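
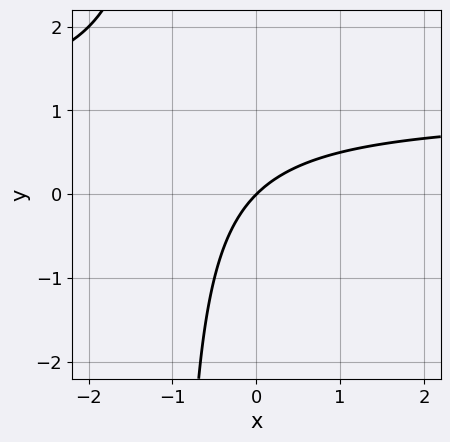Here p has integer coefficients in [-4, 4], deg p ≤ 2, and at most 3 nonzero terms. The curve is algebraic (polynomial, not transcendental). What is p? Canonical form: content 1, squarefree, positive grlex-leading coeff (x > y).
1. Degree: no degree-1 curve has this shape, so deg p = 2.
2. From the axis intercepts and sections: it meets the y-axis at y = 0 (among the integer gridlines); it crosses the x-axis at the gridline x = 0.
3. Solving for integer coefficients yields p as stated.

x*y - x + y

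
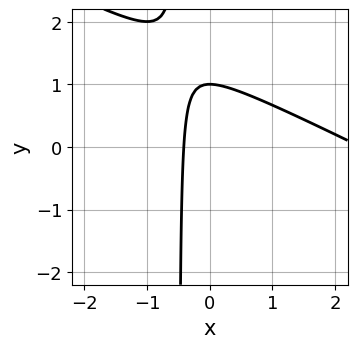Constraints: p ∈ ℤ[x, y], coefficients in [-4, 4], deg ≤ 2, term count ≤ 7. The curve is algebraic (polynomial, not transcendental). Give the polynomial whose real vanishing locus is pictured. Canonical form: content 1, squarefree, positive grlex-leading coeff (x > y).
deg p = 2.
Checking where it meets the axes: one y-axis crossing is at y = 1.
Assembling these constraints gives the stated polynomial.

x^2 + 2*x*y - 2*x + y - 1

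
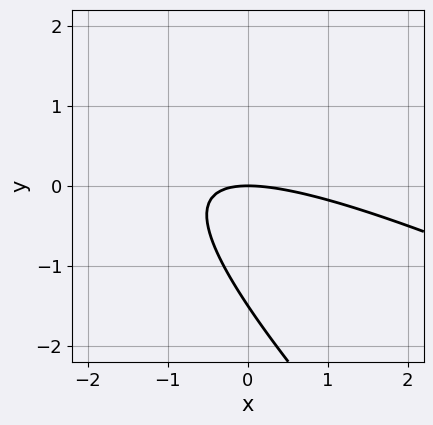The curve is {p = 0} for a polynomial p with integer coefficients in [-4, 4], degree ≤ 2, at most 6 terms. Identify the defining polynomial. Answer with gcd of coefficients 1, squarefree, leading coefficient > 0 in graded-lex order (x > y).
Degree: no degree-1 curve has this shape, so deg p = 2.
From the visible intercepts: one y-axis crossing is at y = 0; one x-axis crossing is at x = 0.
These observations pin down the coefficients.

x^2 + 3*x*y + 2*y^2 + 3*y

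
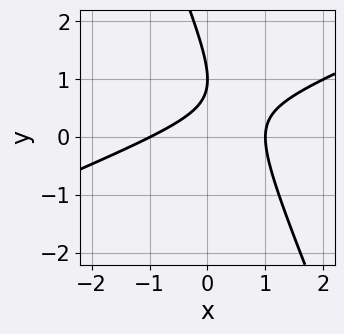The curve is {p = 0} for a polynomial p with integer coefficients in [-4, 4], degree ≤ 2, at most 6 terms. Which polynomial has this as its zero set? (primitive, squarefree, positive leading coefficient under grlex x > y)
First, the degree is 2 — no degree-1 curve has this shape.
Next, against the integer gridlines: it meets the y-axis at y = 1 (among the integer gridlines); the x-axis gridline crossings are at x ∈ {-1, 1}.
Finally, these observations pin down the coefficients.

x^2 - 2*x*y - y^2 + 2*y - 1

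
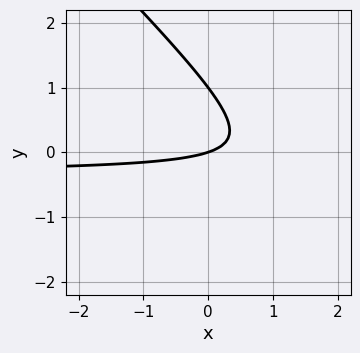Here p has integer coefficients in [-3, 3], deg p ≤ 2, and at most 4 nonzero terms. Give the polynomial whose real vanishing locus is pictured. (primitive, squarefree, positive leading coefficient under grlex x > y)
3*x*y + 3*y^2 + x - 3*y

Degree: the shape is more complex than any degree-1 curve, so deg p = 2.
Reading off the gridlines: among the integer gridlines, it crosses the y-axis at y ∈ {0, 1}; one x-axis crossing is at x = 0.
Matching integer coefficients to the picture gives p.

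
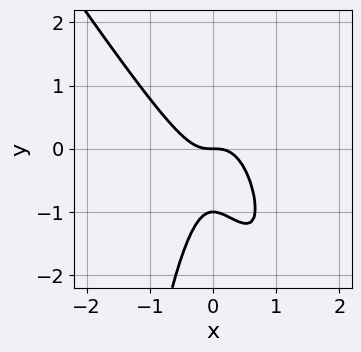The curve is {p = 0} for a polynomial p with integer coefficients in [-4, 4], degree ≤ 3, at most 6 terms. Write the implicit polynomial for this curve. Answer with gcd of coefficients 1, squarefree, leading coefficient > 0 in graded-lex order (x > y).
First, degree: the shape is more complex than any degree-2 curve, so deg p = 3.
Then, against the integer gridlines: it crosses the x-axis at the gridline x = 0; among the integer gridlines, it crosses the y-axis at y ∈ {-1, 0}.
Finally, solving for integer coefficients yields p as stated.

3*x^3 + 2*x^2*y + y^2 + y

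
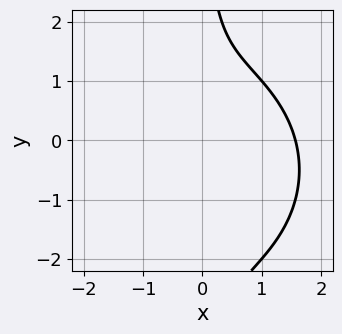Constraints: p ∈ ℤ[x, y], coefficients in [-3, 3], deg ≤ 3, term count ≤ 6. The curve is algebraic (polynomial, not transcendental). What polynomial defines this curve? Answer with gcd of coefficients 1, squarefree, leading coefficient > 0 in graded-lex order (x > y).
1. Degree: a generic line meets the curve in up to 3 points, so deg p = 3.
2. Against the integer gridlines: it misses every integer gridline on the y-axis.
3. The integer polynomial consistent with all of this is the stated p.

2*x^3 + 2*x*y^2 + 2*x*y - 3*x - 3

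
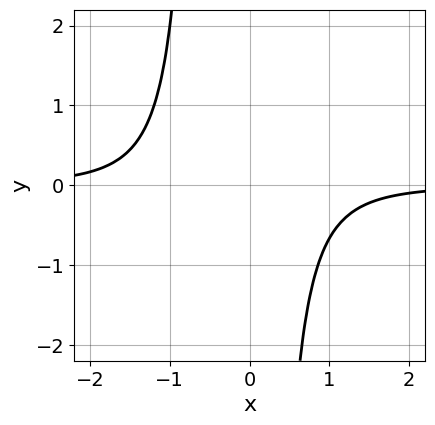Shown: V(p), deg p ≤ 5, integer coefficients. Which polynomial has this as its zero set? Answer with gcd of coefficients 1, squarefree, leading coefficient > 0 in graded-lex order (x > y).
2*x^3*y + x^2*y + 2

1. The degree is 4 — no degree-3 curve has this shape.
2. Observable constraints: no x-intercept at any integer in the box; no y-intercept at any integer in the box.
3. These observations pin down the coefficients.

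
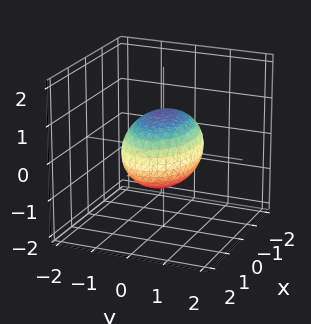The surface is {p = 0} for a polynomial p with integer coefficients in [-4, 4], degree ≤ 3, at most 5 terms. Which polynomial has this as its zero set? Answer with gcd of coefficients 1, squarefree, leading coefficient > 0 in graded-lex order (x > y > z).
(a) Degree: a closed, bounded, convex surface; a quadric, so deg p = 2.
(b) Symmetries: the z ↦ −z reflection is a symmetry, so z appears only in even powers; it's symmetric under y → −y, forcing even powers of y; the x ↦ −x reflection is a symmetry, so x appears only in even powers.
(c) Observable constraints: among the integer gridlines, it crosses the z-axis at z ∈ {-1, 1}; among the integer gridlines, it crosses the y-axis at y ∈ {-1, 1}.
(d) These observations pin down the coefficients.

x^2 + 2*y^2 + 2*z^2 - 2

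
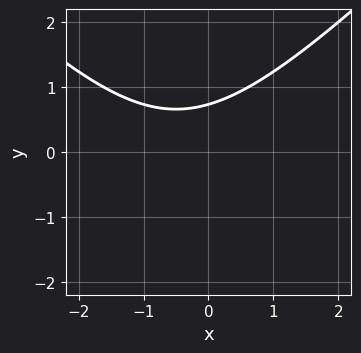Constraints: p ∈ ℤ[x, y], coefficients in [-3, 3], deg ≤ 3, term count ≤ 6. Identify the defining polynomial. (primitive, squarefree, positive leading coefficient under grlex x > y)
First, degree: the shape is more complex than any degree-1 curve, so deg p = 2.
Next, from the visible intercepts: it misses every integer gridline on the x-axis.
Finally, solving for integer coefficients yields p as stated.

x^2 - y^2 + x - 2*y + 2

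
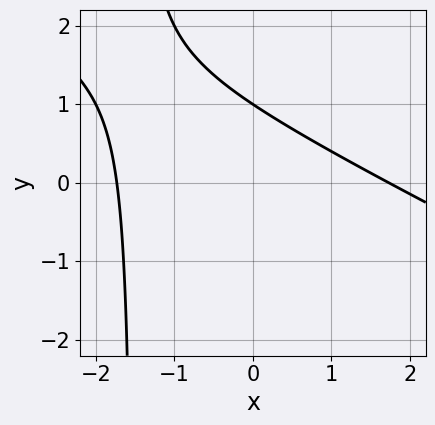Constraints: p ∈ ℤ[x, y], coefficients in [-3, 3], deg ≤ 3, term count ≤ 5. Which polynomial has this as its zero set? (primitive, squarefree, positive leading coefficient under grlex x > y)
1. Degree: no degree-1 curve has this shape, so deg p = 2.
2. Observable constraints: it meets the y-axis at y = 1 (among the integer gridlines).
3. Together with the visible shape, these determine p as stated.

x^2 + 2*x*y + 3*y - 3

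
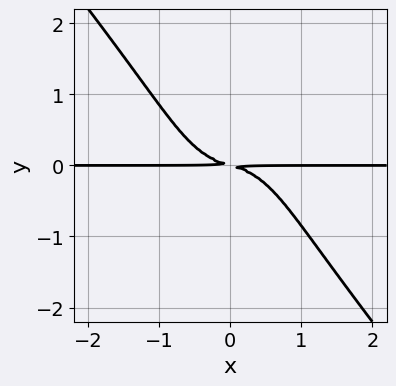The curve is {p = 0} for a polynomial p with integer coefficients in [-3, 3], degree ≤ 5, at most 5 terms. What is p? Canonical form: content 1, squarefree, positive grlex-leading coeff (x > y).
1. The degree is 4 — no degree-3 curve has this shape.
2. Checking where it meets the axes: the visible x-axis segment lies entirely on the curve.
3. Together with the visible shape, these determine p as stated.

3*x^3*y - 2*x*y^3 + x*y + 3*y^2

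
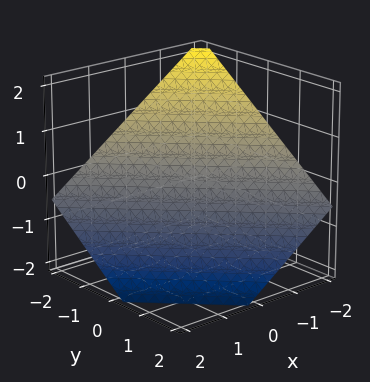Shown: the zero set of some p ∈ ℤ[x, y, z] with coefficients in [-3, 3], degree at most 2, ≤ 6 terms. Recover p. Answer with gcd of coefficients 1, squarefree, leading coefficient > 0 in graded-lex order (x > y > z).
2*x + 2*y + 3*z + 2

First, deg p = 1. Every cross-section is a straight line — this is a plane.
Then, checking where it meets the axes: one y-axis crossing is at y = -1; it crosses the x-axis at the gridline x = -1.
Finally, assembling these constraints gives the stated polynomial.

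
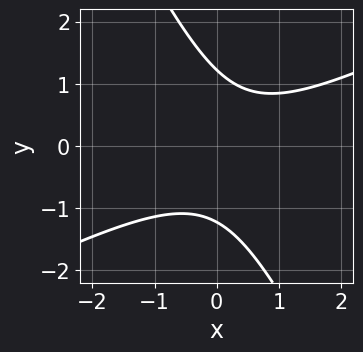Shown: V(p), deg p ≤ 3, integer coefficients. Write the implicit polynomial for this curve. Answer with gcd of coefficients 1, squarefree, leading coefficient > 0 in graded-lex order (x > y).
2*x^2 - 3*x*y - 2*y^2 - x + 3

1. The degree is 2 — the shape is more complex than any degree-1 curve.
2. Against the integer gridlines: it misses every integer gridline on the x-axis.
3. Together with the visible shape, these determine p as stated.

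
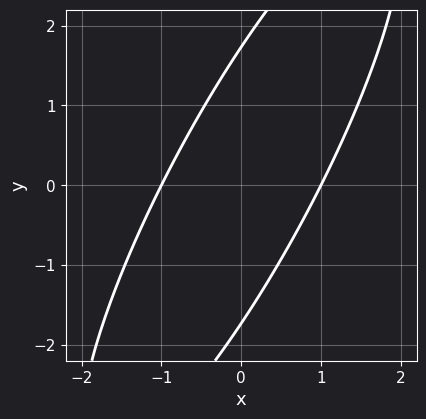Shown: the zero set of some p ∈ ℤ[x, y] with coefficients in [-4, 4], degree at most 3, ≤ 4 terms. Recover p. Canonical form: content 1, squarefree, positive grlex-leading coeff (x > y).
3*x^2 - 3*x*y + y^2 - 3

deg p = 2.
Reading off the gridlines: among the integer gridlines, it crosses the x-axis at x ∈ {-1, 1}.
Solving for integer coefficients yields p as stated.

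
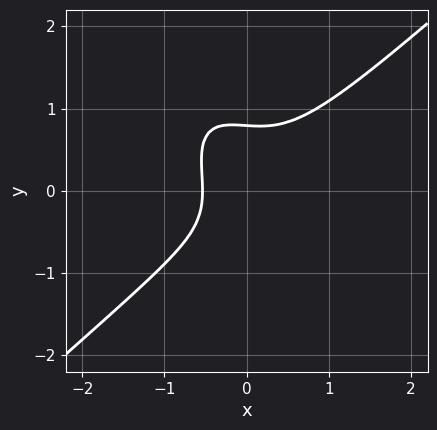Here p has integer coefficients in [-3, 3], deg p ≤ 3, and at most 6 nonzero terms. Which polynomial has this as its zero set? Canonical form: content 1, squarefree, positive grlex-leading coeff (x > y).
First, degree: the shape is more complex than any degree-2 curve, so deg p = 3.
Finally, matching integer coefficients to the picture gives p.

3*x^3 - 2*x*y^2 - 2*y^3 + x + 1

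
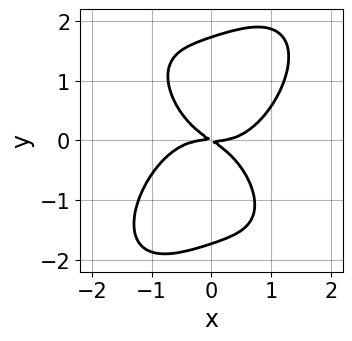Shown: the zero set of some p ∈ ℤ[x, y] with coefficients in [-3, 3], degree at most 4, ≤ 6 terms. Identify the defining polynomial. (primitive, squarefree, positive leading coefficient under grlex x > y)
The degree is 4 — no degree-3 curve has this shape.
Checking where it meets the axes: it meets the x-axis at x = 0 (among the integer gridlines); it meets the y-axis at y = 0 (among the integer gridlines).
Matching integer coefficients to the picture gives p.

2*x^4 + y^4 - 2*x*y - 3*y^2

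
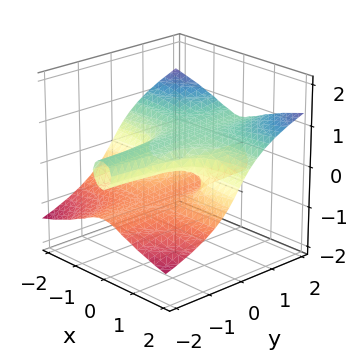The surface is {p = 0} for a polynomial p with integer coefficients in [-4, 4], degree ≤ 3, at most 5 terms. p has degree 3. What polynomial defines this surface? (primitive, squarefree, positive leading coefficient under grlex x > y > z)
First, degree: a generic line meets the surface in up to 3 points, so deg p = 3.
Next, observable constraints: the visible y-axis segment lies entirely on the surface; the visible x-axis segment lies entirely on the surface.
Finally, the integer polynomial consistent with all of this is the stated p.

x^2*y - x^2*z - 2*z^3 + z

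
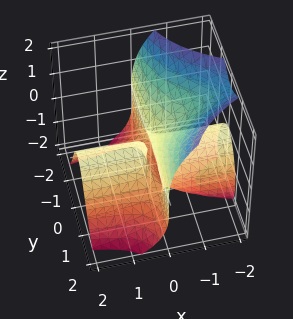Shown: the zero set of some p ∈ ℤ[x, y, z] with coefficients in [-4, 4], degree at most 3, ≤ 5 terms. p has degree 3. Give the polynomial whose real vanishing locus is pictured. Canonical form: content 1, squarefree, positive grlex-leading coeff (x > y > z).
1. deg p = 3. A generic line meets the surface in up to 3 points.
2. Against the integer gridlines: every point of the x-axis in the box is on the surface; it crosses the z-axis at the gridline z = -1; every point of the y-axis in the box is on the surface.
3. Together with the visible shape, these determine p as stated.

3*x*y^2 + z^3 + 2*x*z + z^2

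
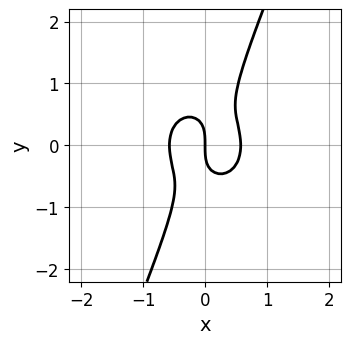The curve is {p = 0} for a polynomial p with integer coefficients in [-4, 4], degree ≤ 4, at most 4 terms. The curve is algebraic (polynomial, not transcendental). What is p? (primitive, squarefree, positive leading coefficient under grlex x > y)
3*x^3 + 2*x*y^2 - y^3 - x

deg p = 3. A generic line meets the curve in up to 3 points.
Reading off the gridlines: it meets the y-axis at y = 0 (among the integer gridlines); it crosses the x-axis at the gridline x = 0.
Matching integer coefficients to the picture gives p.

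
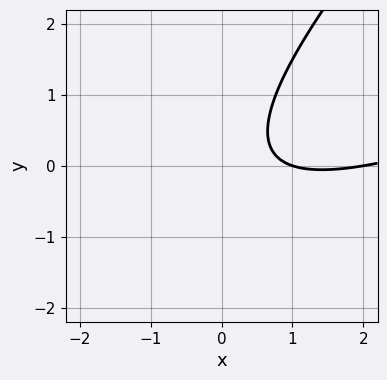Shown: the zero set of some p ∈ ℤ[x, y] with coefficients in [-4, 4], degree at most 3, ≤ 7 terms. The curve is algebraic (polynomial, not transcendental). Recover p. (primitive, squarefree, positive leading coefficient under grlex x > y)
x^2 - 3*x*y + 2*y^2 - 3*x + 2

Degree: a generic line meets the curve in up to 2 points, so deg p = 2.
Observable constraints: the x-axis gridline crossings are at x ∈ {1, 2}; it misses every integer gridline on the y-axis.
The integer polynomial consistent with all of this is the stated p.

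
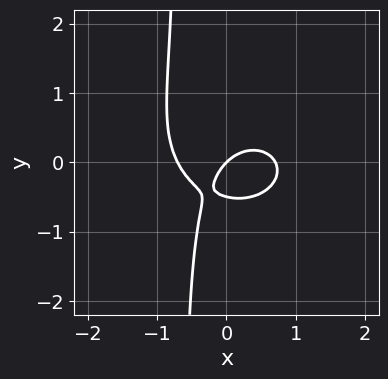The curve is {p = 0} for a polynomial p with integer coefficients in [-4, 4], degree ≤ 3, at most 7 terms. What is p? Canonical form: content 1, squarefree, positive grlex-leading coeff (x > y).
1. deg p = 3.
2. From the visible intercepts: one y-axis crossing is at y = 0; one x-axis crossing is at x = 0.
3. Fitting integer coefficients to these (and the overall shape) gives p.

2*x^3 + 3*x*y^2 + 2*y^2 - x + y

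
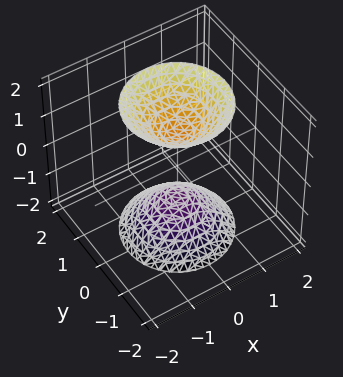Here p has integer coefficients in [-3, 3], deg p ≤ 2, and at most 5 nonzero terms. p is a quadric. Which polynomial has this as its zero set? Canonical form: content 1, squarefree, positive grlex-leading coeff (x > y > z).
2*x^2 + 2*y^2 - z^2 + 1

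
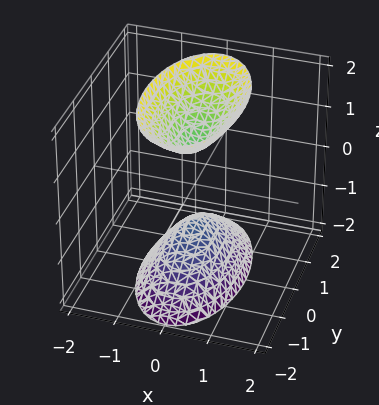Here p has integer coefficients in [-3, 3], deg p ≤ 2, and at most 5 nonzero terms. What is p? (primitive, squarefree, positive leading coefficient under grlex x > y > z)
3*x^2 + y^2 - z^2 + 1

1. I count 2 distinct pieces. They look like related sheets of one shape, so recover p as a whole.
2. The degree is 2 — two separate bowl-shaped sheets opening away from each other; a quadric.
3. Symmetries: the y ↦ −y reflection is a symmetry, so y appears only in even powers; it's symmetric under z → −z, forcing even powers of z; the x ↦ −x reflection is a symmetry, so x appears only in even powers.
4. Reading off the gridlines: no x-intercept at any integer in the box; among the integer gridlines, it crosses the z-axis at z ∈ {-1, 1}; the surface avoids every integer y-axis point in the box.
5. Matching integer coefficients to the picture gives p.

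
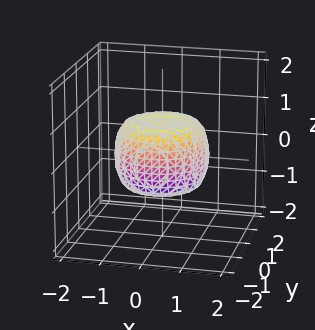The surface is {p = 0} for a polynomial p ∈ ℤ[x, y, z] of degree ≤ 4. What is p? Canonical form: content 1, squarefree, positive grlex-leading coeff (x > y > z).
2*x^4 + 4*x^2*y^2 + 2*y^4 - 2*x^2 - 2*y^2 + 2*z^2 - 1

(a) The degree is 4 — no degree-3 surface has this shape.
(b) Symmetry: the surface is invariant under rotation about z: p = q(x² + y², z).
(c) Reading off the gridlines: a circular section at z = 0 has radius between 1 and 2.
(d) Together with the visible shape, these determine p as stated.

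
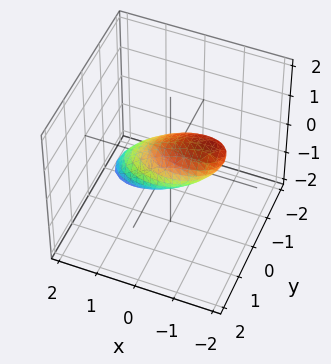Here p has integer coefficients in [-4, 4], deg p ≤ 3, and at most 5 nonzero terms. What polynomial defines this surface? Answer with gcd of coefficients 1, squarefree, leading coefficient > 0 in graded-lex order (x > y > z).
x^2 + 2*x*z + 2*y^2 + 2*z^2 - 1

First, the degree is 2 — a generic line meets the surface in up to 2 points.
Then, from the axis intercepts and sections: the x-axis gridline crossings are at x ∈ {-1, 1}.
Finally, assembling these constraints gives the stated polynomial.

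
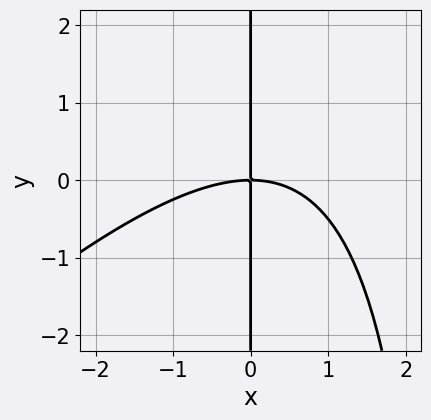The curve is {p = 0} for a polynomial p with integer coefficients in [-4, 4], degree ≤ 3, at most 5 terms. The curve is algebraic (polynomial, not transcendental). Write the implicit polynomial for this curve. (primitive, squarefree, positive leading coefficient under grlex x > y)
First, degree: a generic line meets the curve in up to 3 points, so deg p = 3.
Then, against the integer gridlines: it meets the x-axis at x = 0 (among the integer gridlines); the visible y-axis segment lies entirely on the curve.
Finally, assembling these constraints gives the stated polynomial.

x^3 - x^2*y + 3*x*y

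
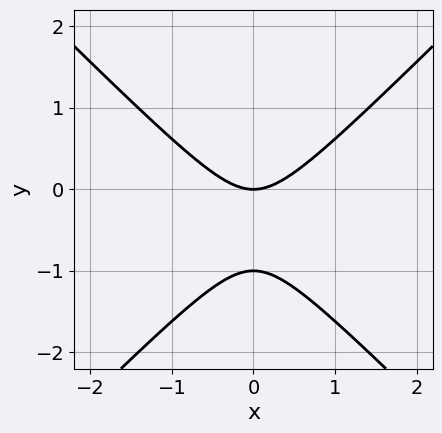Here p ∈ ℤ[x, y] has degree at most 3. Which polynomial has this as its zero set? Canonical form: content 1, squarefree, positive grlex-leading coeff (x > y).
x^2 - y^2 - y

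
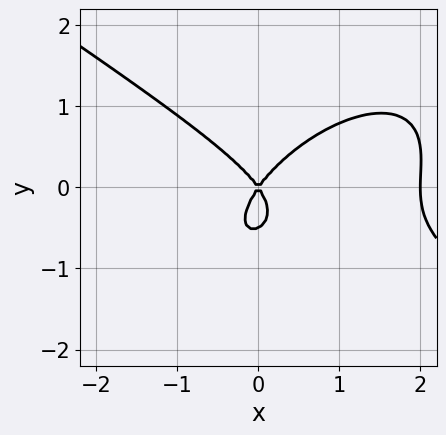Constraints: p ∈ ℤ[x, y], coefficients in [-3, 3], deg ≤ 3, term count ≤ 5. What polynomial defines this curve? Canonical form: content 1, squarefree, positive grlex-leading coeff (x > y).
x^3 - x*y^2 + 2*y^3 - 2*x^2 + y^2

(a) deg p = 3. No degree-2 curve has this shape.
(b) From the visible intercepts: it meets the y-axis at y = 0 (among the integer gridlines); among the integer gridlines, it crosses the x-axis at x ∈ {0, 2}.
(c) Matching integer coefficients to the picture gives p.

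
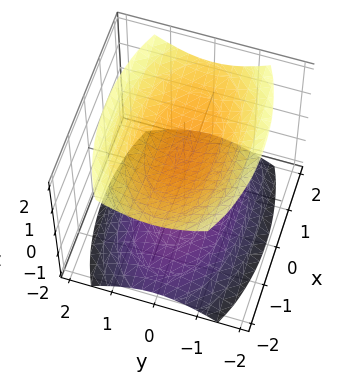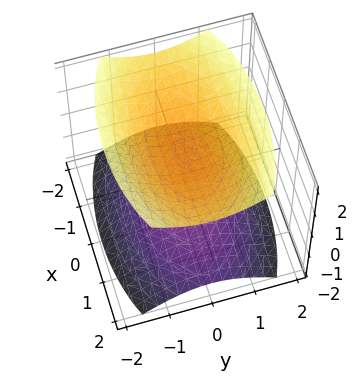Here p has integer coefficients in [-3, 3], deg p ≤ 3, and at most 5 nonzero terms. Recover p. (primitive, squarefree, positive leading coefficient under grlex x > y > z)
There are 2 components. Treating them together as one polynomial.
deg p = 2. Two sheets facing apart; a quadric.
Symmetries: the z ↦ −z reflection is a symmetry, so z appears only in even powers; it's symmetric under y → −y, forcing even powers of y; mirror symmetry x ↦ −x ⇒ only even powers of x.
Reading off the gridlines: no x-intercept at any integer in the box; the z-axis gridline crossings are at z ∈ {-1, 1}; no y-intercept at any integer in the box.
Together with the visible shape, these determine p as stated.

x^2 + 3*y^2 - 3*z^2 + 3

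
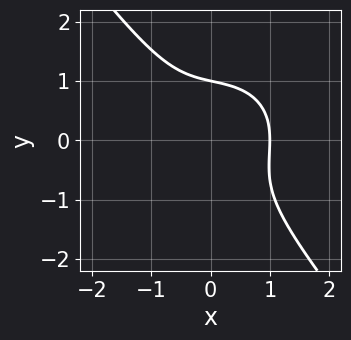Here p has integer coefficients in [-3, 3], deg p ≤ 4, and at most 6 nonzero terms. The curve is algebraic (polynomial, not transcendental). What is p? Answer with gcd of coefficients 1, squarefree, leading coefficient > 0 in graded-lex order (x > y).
1. Degree: a generic line meets the curve in up to 3 points, so deg p = 3.
2. Checking where it meets the axes: it crosses the x-axis at the gridline x = 1; it crosses the y-axis at the gridline y = 1.
3. Matching integer coefficients to the picture gives p.

3*x^3 + 2*x*y^2 + 3*y^3 - 3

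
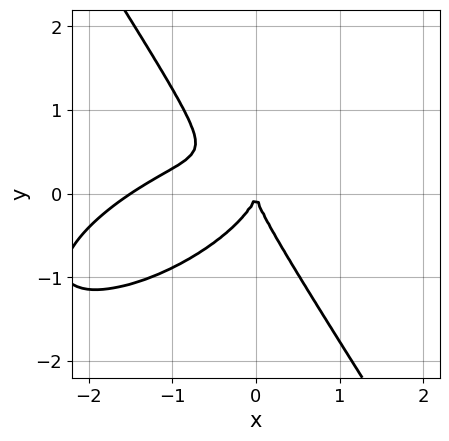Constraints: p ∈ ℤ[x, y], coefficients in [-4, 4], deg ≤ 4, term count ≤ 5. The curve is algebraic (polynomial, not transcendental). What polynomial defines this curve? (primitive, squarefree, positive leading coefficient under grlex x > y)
2*x^3 - 3*x^2*y + 2*x*y^2 + 3*y^3 + 3*x^2

The degree is 3 — the shape is more complex than any degree-2 curve.
Observable constraints: it meets the y-axis at y = 0 (among the integer gridlines); one x-axis crossing is at x = 0.
These observations pin down the coefficients.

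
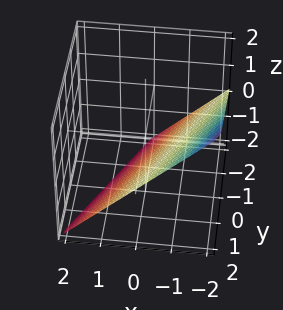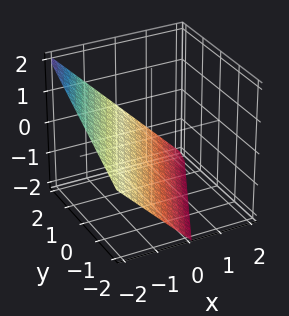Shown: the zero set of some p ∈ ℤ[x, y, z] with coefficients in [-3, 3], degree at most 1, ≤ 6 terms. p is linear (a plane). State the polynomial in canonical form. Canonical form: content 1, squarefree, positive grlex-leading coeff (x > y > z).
2*x - y + 2*z + 2

1. The degree is 1 — the surface is flat (a plane).
2. From the visible intercepts: it meets the z-axis at z = -1 (among the integer gridlines); it crosses the y-axis at the gridline y = 2.
3. Solving for integer coefficients yields p as stated.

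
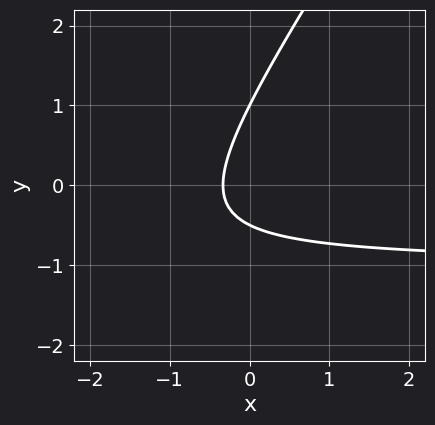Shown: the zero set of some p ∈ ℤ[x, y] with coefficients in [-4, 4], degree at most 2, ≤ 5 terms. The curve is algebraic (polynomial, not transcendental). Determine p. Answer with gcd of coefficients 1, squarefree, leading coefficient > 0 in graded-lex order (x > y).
First, the degree is 2 — no degree-1 curve has this shape.
Next, against the integer gridlines: it meets the y-axis at y = 1 (among the integer gridlines).
Finally, solving for integer coefficients yields p as stated.

3*x*y - 2*y^2 + 3*x + y + 1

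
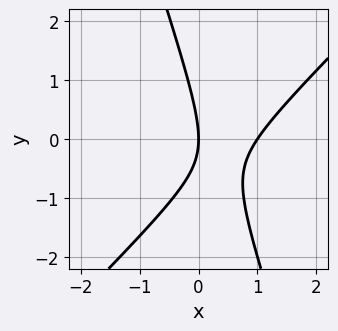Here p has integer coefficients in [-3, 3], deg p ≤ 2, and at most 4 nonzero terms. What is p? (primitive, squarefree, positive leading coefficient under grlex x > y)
3*x^2 - 2*x*y - y^2 - 3*x

Degree: the shape is more complex than any degree-1 curve, so deg p = 2.
Against the integer gridlines: the x-axis gridline crossings are at x ∈ {0, 1}; it meets the y-axis at y = 0 (among the integer gridlines).
Together with the visible shape, these determine p as stated.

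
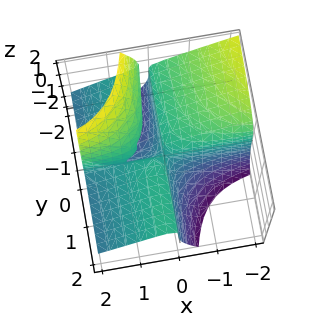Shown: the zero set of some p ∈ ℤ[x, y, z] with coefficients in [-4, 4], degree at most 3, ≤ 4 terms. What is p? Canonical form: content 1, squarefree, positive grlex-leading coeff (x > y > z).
2*x^2*y + 3*x*y*z + z^3 - 2*x*y

deg p = 3. The shape is more complex than any degree-2 surface.
From the visible intercepts: every point of the y-axis in the box is on the surface; it crosses the z-axis at the gridline z = 0; the visible x-axis segment lies entirely on the surface.
Putting this together gives p.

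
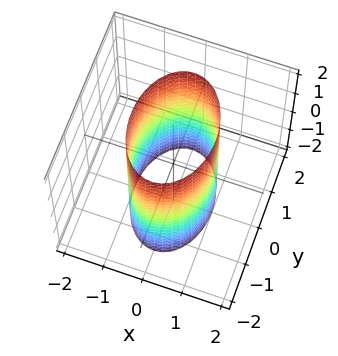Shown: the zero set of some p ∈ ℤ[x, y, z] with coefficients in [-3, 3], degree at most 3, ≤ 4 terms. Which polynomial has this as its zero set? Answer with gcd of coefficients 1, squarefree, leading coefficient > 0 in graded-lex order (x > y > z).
2*x^2 + y^2 - 2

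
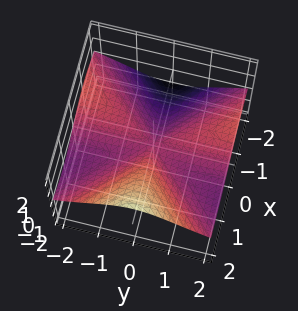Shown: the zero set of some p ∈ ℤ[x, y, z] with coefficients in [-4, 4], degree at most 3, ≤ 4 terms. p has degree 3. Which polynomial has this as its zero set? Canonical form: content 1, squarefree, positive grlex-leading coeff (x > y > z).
x^3 - 2*x^2*z - x*y^2 - 2*y^2*z

1. deg p = 3. A generic line meets the surface in up to 3 points.
2. Against the integer gridlines: one x-axis crossing is at x = 0; the visible z-axis segment lies entirely on the surface; every point of the y-axis in the box is on the surface.
3. Assembling these constraints gives the stated polynomial.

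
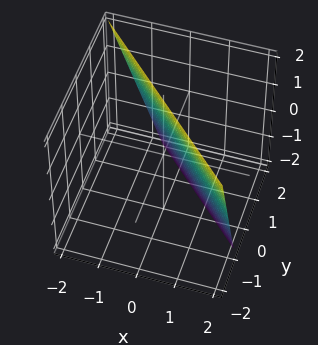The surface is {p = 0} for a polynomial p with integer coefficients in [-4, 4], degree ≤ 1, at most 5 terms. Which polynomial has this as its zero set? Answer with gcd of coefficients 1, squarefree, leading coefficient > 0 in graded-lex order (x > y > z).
First, the degree is 1 — every cross-section is a straight line — this is a plane.
Then, from the axis intercepts and sections: it crosses the z-axis at the gridline z = 2.
Finally, assembling these constraints gives the stated polynomial.

3*x + 3*y + z - 2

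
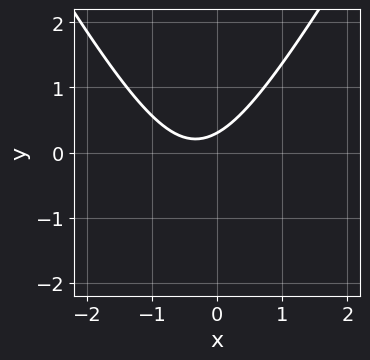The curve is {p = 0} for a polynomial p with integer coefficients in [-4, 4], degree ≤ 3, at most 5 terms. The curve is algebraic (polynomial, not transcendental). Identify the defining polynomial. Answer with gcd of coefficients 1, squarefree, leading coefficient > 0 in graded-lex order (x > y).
3*x^2 - y^2 + 2*x - 3*y + 1

(a) deg p = 2. A generic line meets the curve in up to 2 points.
(b) Observable constraints: it misses every integer gridline on the x-axis.
(c) Fitting integer coefficients to these (and the overall shape) gives p.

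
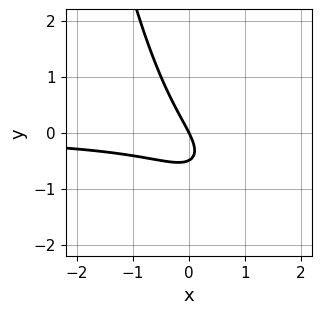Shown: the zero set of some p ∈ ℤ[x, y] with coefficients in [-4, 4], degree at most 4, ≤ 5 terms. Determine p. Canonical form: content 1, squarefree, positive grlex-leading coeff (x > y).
2*x^2*y - 3*x*y - 2*y^2 - 2*x - y

First, deg p = 3.
Then, from the axis intercepts and sections: it meets the y-axis at y = 0 (among the integer gridlines); it meets the x-axis at x = 0 (among the integer gridlines).
Finally, putting this together gives p.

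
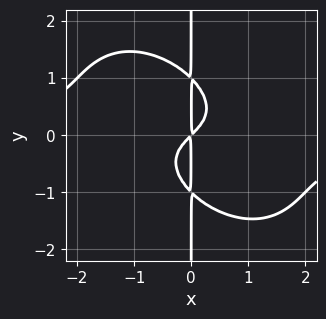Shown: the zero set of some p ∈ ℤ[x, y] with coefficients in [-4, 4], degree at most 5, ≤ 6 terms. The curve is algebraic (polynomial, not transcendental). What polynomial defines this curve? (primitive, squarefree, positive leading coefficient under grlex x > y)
(a) deg p = 4. A generic line meets the curve in up to 4 points.
(b) Checking where it meets the axes: the visible y-axis segment lies entirely on the curve.
(c) Fitting integer coefficients to these (and the overall shape) gives p.

x^3*y + x^2*y^2 + x*y^3 + x^2 - x*y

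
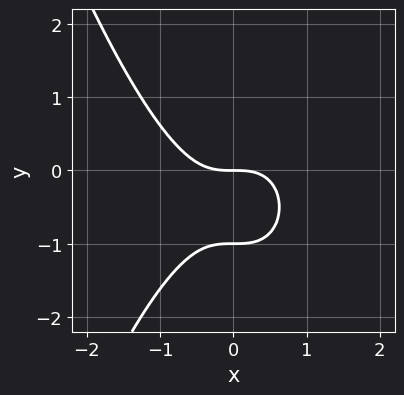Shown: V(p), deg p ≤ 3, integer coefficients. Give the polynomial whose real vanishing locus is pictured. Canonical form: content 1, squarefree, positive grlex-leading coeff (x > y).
1. deg p = 3. No degree-2 curve has this shape.
2. From the visible intercepts: the y-axis gridline crossings are at y ∈ {-1, 0}; one x-axis crossing is at x = 0.
3. Putting this together gives p.

x^3 + y^2 + y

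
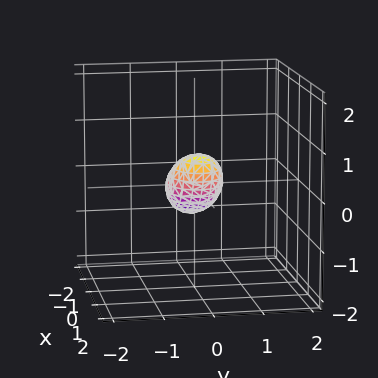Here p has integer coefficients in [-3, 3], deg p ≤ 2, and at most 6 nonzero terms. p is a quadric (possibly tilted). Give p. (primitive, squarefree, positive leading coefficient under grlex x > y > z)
2*x^2 - 3*x*z + 3*y^2 + 3*z^2 - 1

1. deg p = 2. No degree-1 surface has this shape.
2. Putting this together gives p.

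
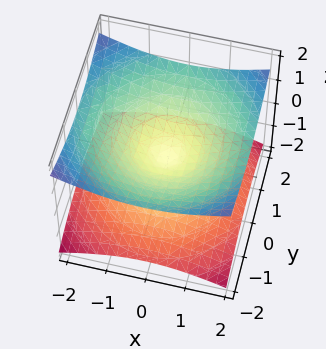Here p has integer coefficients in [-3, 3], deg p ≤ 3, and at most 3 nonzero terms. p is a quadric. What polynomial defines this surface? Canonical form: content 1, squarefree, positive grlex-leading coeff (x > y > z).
Degree: a double cone through the origin; a quadric, so deg p = 2.
Symmetries: the z ↦ −z reflection is a symmetry, so z appears only in even powers; the surface is invariant under rotation about z: p = q(x² + y², z).
Reading off the gridlines: one x-axis crossing is at x = 0; it meets the z-axis at z = 0 (among the integer gridlines).
These observations pin down the coefficients.

x^2 + y^2 - 3*z^2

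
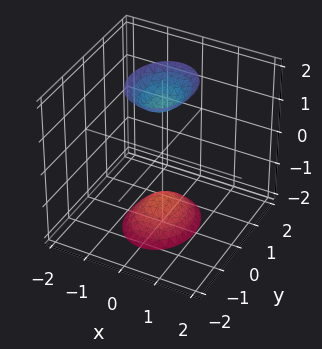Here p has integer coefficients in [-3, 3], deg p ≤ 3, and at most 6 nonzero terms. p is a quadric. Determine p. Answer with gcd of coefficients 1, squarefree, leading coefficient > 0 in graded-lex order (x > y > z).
(a) The picture has 2 separate pieces. Treating them together as one polynomial.
(b) The degree is 2 — two sheets facing apart; a quadric.
(c) Symmetries: it's symmetric under y → −y, forcing even powers of y; the z ↦ −z reflection is a symmetry, so z appears only in even powers; it's symmetric under x → −x, forcing even powers of x.
(d) Against the integer gridlines: it misses every integer gridline on the y-axis; no x-intercept at any integer in the box.
(e) Together with the visible shape, these determine p as stated.

3*x^2 + 2*y^2 - z^2 + 2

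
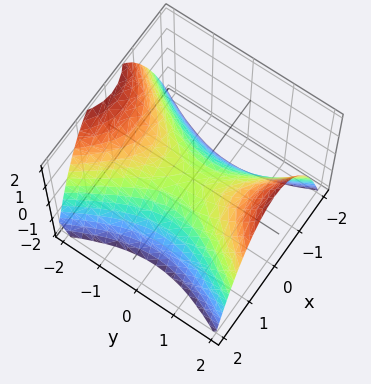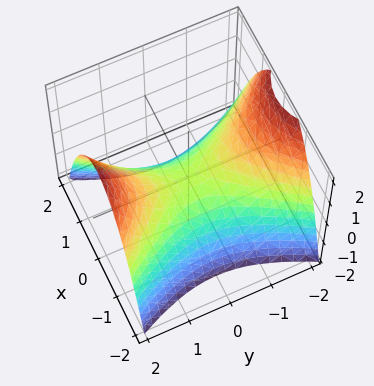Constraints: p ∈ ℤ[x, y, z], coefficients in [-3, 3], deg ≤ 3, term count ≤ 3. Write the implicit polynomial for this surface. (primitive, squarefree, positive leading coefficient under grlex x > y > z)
deg p = 2. A saddle surface; a quadric.
Symmetries: the y ↦ −y reflection is a symmetry, so y appears only in even powers; the x ↦ −x reflection is a symmetry, so x appears only in even powers.
Checking where it meets the axes: one x-axis crossing is at x = 0; it crosses the y-axis at the gridline y = 0; it crosses the z-axis at the gridline z = 0.
Fitting integer coefficients to these (and the overall shape) gives p.

2*x^2 - y^2 + 2*z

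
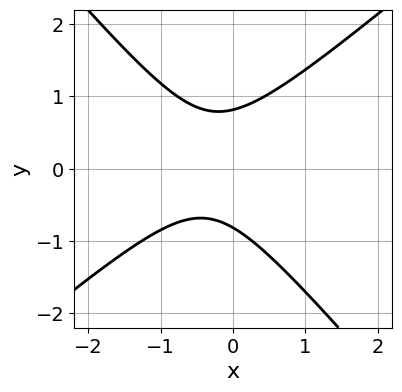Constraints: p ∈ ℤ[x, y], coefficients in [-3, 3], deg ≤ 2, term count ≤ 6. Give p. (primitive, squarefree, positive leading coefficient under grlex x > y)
1. Degree: a generic line meets the curve in up to 2 points, so deg p = 2.
2. Reading off the gridlines: the curve avoids every integer x-axis point in the box.
3. Together with the visible shape, these determine p as stated.

3*x^2 - x*y - 3*y^2 + 2*x + 2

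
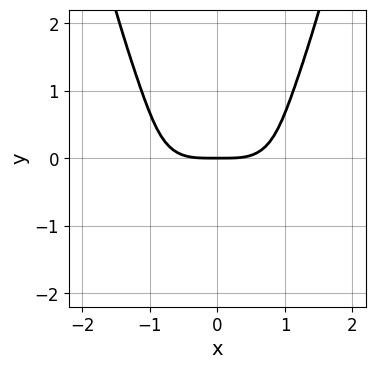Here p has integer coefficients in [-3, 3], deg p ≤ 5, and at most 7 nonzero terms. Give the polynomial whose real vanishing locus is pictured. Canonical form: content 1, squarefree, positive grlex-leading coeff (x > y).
1. deg p = 4.
2. Symmetries: it's symmetric under x → −x, forcing even powers of x.
3. Against the integer gridlines: it meets the y-axis at y = 0 (among the integer gridlines); it meets the x-axis at x = 0 (among the integer gridlines).
4. The integer polynomial consistent with all of this is the stated p.

2*x^4 + 3*x^2*y^2 - 3*y^3 - y^2 - 3*y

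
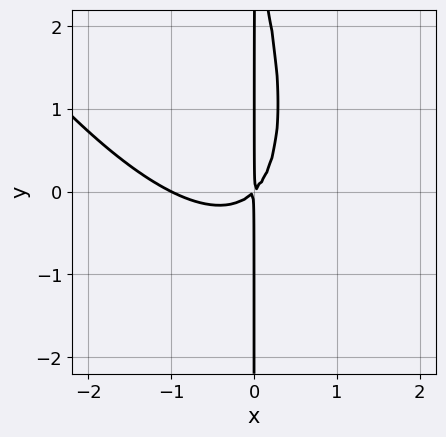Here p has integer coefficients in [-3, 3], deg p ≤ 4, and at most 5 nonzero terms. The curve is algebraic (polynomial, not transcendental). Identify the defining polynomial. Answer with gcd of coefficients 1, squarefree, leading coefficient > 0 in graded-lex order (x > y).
3*x^3 + 3*x^2*y + x*y^2 + 3*x^2 - 3*x*y

1. Degree: the shape is more complex than any degree-2 curve, so deg p = 3.
2. Observable constraints: every point of the y-axis in the box is on the curve; one x-axis crossing is at x = -1.
3. These observations pin down the coefficients.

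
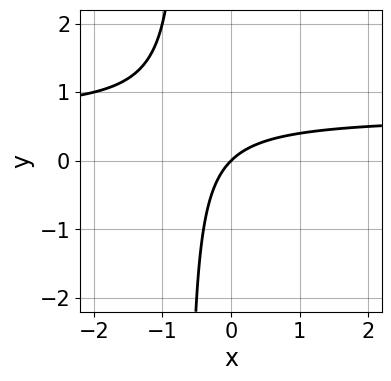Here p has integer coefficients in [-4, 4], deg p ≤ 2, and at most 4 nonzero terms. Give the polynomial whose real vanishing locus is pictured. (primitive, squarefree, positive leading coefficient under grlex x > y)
First, deg p = 2. The shape is more complex than any degree-1 curve.
Next, from the axis intercepts and sections: it meets the y-axis at y = 0 (among the integer gridlines); it crosses the x-axis at the gridline x = 0.
Finally, matching integer coefficients to the picture gives p.

3*x*y - 2*x + 2*y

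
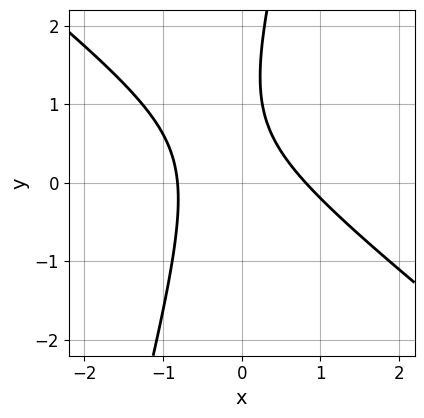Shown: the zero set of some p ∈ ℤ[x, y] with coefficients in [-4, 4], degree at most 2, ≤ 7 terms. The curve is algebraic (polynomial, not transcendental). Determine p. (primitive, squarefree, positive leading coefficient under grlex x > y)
3*x^2 + 3*x*y - y^2 + 2*y - 2

First, degree: no degree-1 curve has this shape, so deg p = 2.
Next, observable constraints: it misses every integer gridline on the y-axis.
Finally, putting this together gives p.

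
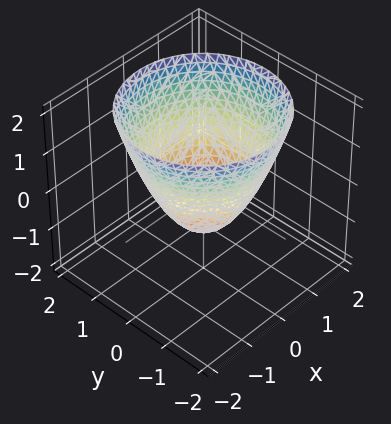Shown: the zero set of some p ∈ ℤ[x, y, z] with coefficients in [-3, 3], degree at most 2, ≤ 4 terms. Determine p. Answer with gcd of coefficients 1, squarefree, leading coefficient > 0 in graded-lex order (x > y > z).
x^2 + y^2 - z - 1

(a) The degree is 2 — no degree-1 surface has this shape.
(b) By symmetry, every cross-section ⟂ z is a circle, so x, y appear only via x² + y².
(c) Observable constraints: it crosses the z-axis at the gridline z = -1; among the integer gridlines, it crosses the y-axis at y ∈ {-1, 1}; among the integer gridlines, it crosses the x-axis at x ∈ {-1, 1}.
(d) Putting this together gives p.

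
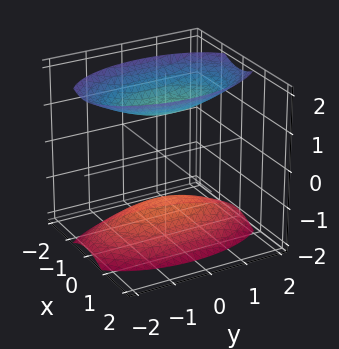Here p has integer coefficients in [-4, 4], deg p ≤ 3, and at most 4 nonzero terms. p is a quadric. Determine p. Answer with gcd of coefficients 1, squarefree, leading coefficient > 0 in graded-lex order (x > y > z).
3*x^2 + y^2 - 2*z^2 + 3

There are 2 components.
deg p = 2.
Symmetries: it's symmetric under y → −y, forcing even powers of y; the z ↦ −z reflection is a symmetry, so z appears only in even powers; the x ↦ −x reflection is a symmetry, so x appears only in even powers.
Observable constraints: no x-intercept at any integer in the box; the surface avoids every integer y-axis point in the box.
Fitting integer coefficients to these (and the overall shape) gives p.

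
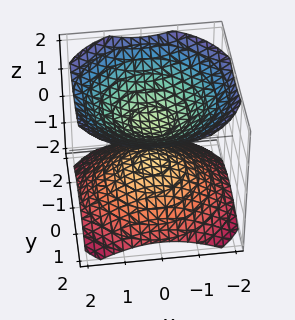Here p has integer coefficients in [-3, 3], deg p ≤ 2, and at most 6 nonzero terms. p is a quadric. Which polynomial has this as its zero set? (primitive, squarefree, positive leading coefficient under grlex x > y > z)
2*x^2 + 2*y^2 - 3*z^2 + 1

First, I count 2 distinct pieces.
Next, the degree is 2 — two separate bowl-shaped sheets opening away from each other; a quadric.
Next, symmetry: the surface is invariant under rotation about z: p = q(x² + y², z); mirror symmetry z ↦ −z ⇒ only even powers of z.
Then, against the integer gridlines: the surface avoids every integer y-axis point in the box; a circular section at z = 1 has radius exactly 1; it misses every integer gridline on the x-axis.
Finally, the integer polynomial consistent with all of this is the stated p.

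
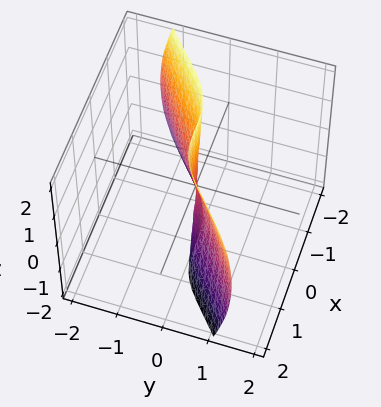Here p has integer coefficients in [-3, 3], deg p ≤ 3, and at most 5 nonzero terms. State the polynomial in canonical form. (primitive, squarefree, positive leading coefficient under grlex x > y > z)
The degree is 3 — no degree-2 surface has this shape.
From the visible intercepts: every point of the z-axis in the box is on the surface; it meets the y-axis at y = 0 (among the integer gridlines).
These observations pin down the coefficients.

x^3 - 3*y^3 - y*z^2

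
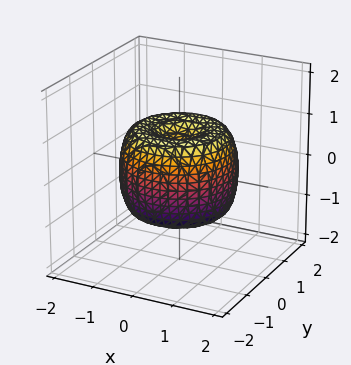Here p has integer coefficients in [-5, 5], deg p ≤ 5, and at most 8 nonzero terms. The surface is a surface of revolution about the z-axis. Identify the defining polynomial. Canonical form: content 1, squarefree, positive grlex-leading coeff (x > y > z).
2*x^4 + 4*x^2*y^2 + 2*y^4 - 3*x^2 - 3*y^2 + 2*z^2 - 1

(a) Degree: the shape is more complex than any degree-3 surface, so deg p = 4.
(b) Symmetries: rotational symmetry about the z-axis ⇒ p depends on x, y only through x² + y².
(c) Against the integer gridlines: a circular section at z = 0 has radius between 1 and 2.
(d) These observations pin down the coefficients.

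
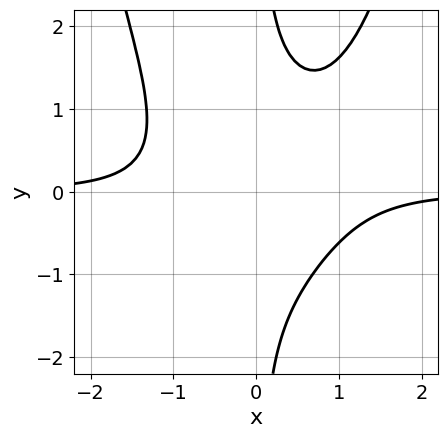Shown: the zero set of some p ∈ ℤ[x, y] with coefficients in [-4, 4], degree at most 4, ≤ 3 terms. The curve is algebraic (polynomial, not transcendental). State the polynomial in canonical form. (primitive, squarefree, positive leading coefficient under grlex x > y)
deg p = 4. A generic line meets the curve in up to 4 points.
Reading off the gridlines: the curve avoids every integer x-axis point in the box; the curve avoids every integer y-axis point in the box.
Solving for integer coefficients yields p as stated.

x^3*y - x*y^2 + 1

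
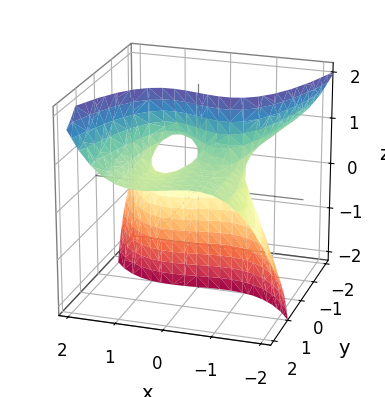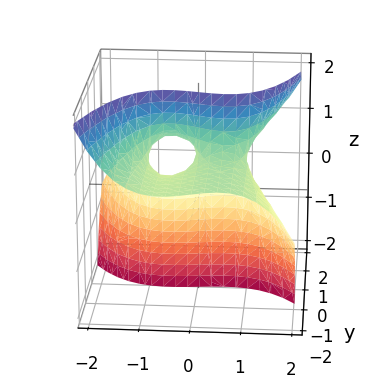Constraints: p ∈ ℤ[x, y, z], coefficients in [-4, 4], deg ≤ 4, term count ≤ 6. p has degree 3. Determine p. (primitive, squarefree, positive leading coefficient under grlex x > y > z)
x^3 - 3*y*z - x + 2*y

(a) The degree is 3 — the shape is more complex than any degree-2 surface.
(b) From the axis intercepts and sections: one y-axis crossing is at y = 0; the visible z-axis segment lies entirely on the surface; among the integer gridlines, it crosses the x-axis at x ∈ {-1, 0, 1}.
(c) Fitting integer coefficients to these (and the overall shape) gives p.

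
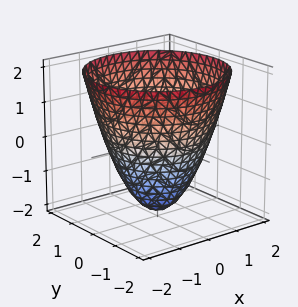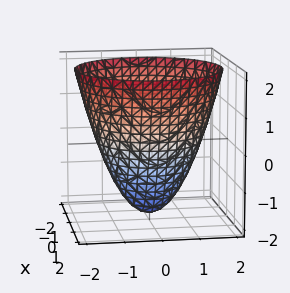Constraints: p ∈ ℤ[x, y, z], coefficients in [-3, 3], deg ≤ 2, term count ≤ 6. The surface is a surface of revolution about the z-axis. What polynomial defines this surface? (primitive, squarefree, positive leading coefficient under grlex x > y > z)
x^2 + y^2 - z - 2

(a) deg p = 2. The shape is more complex than any degree-1 surface.
(b) Symmetries: every cross-section ⟂ z is a circle, so x, y appear only via x² + y².
(c) Observable constraints: a circular section at z = 1 has radius between 1 and 2; it crosses the z-axis at the gridline z = -2.
(d) Matching integer coefficients to the picture gives p.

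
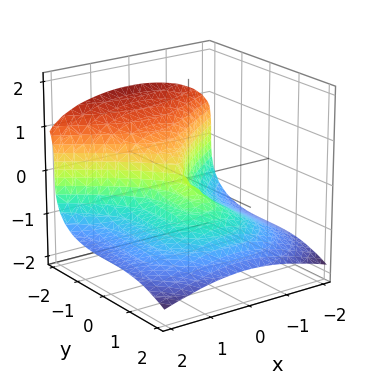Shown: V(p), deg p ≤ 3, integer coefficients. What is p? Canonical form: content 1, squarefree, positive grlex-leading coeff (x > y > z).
y^3 + 3*z^3 + 2*x^2

1. The degree is 3 — no degree-2 surface has this shape.
2. Reading off the gridlines: one y-axis crossing is at y = 0; one x-axis crossing is at x = 0; it meets the z-axis at z = 0 (among the integer gridlines).
3. Together with the visible shape, these determine p as stated.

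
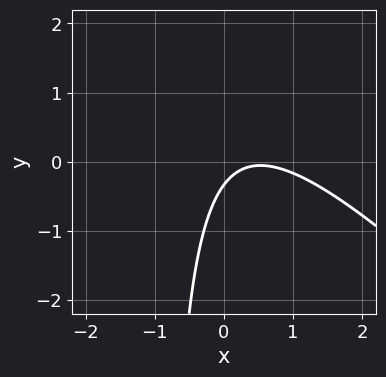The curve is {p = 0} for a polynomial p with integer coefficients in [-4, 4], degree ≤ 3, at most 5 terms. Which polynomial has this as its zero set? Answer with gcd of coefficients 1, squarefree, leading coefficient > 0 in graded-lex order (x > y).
3*x^2 + 3*x*y - 3*x + 3*y + 1

1. deg p = 2. A generic line meets the curve in up to 2 points.
2. From the visible intercepts: no x-intercept at any integer in the box.
3. Putting this together gives p.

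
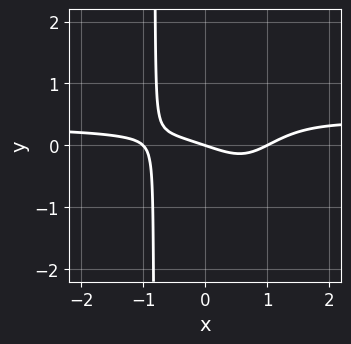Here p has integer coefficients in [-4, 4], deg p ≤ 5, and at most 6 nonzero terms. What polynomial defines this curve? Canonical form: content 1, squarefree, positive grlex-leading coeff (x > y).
3*x^3*y - x^3 - 2*x^2*y + x + 3*y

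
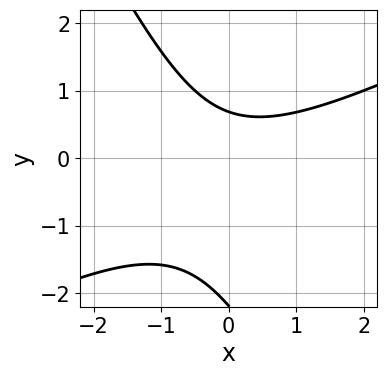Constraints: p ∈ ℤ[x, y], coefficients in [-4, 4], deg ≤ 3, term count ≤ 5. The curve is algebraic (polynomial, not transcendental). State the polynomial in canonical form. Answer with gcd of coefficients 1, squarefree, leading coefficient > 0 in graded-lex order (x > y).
2*x^2 - 3*x*y - 2*y^2 - 3*y + 3

(a) deg p = 2. A generic line meets the curve in up to 2 points.
(b) From the visible intercepts: it misses every integer gridline on the x-axis.
(c) Putting this together gives p.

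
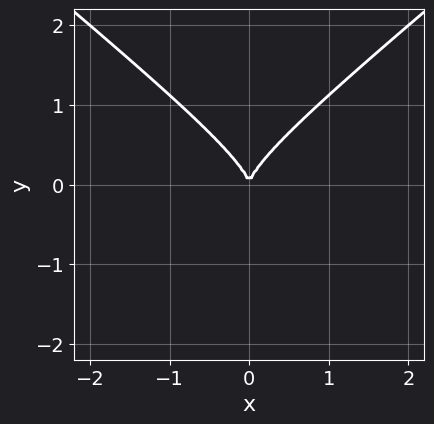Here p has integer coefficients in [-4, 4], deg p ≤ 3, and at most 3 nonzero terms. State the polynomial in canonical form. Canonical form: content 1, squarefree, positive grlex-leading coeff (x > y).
1. Degree: the shape is more complex than any degree-2 curve, so deg p = 3.
2. Symmetries: it's symmetric under x → −x, forcing even powers of x.
3. Reading off the gridlines: one y-axis crossing is at y = 0; it crosses the x-axis at the gridline x = 0.
4. Fitting integer coefficients to these (and the overall shape) gives p.

2*x^2*y - 3*y^3 + 2*x^2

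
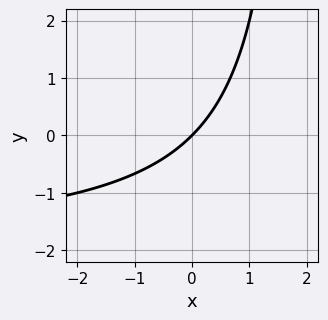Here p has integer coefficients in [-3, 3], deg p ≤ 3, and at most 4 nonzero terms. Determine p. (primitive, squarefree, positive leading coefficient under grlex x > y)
x*y + 2*x - 2*y

1. deg p = 2.
2. Observable constraints: it meets the x-axis at x = 0 (among the integer gridlines); it meets the y-axis at y = 0 (among the integer gridlines).
3. The integer polynomial consistent with all of this is the stated p.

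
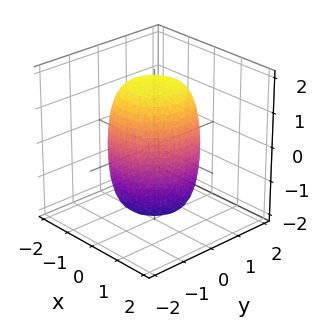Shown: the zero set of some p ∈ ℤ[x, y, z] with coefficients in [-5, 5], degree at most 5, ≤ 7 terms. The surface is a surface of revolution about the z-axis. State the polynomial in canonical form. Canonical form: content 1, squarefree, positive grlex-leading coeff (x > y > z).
1. Degree: the shape is more complex than any degree-3 surface, so deg p = 4.
2. By symmetry, every cross-section ⟂ z is a circle, so x, y appear only via x² + y².
3. Against the integer gridlines: a circular section at z = 0 has radius between 1 and 2.
4. Matching integer coefficients to the picture gives p.

2*x^4 + 4*x^2*y^2 + 2*y^4 - x^2 - y^2 + z^2 - 3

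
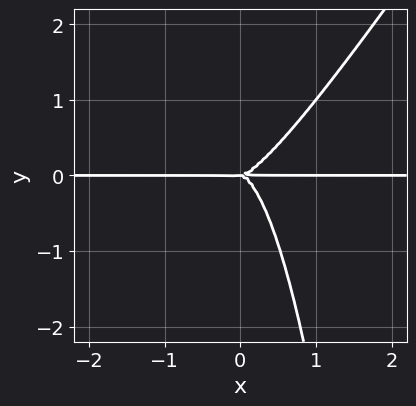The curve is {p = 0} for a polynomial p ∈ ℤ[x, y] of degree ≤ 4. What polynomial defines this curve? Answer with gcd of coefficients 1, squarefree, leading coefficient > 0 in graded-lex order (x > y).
3*x^3*y - 2*x^2*y^2 - y^3

The degree is 4 — a generic line meets the curve in up to 4 points.
From the visible intercepts: it meets the y-axis at y = 0 (among the integer gridlines); every point of the x-axis in the box is on the curve.
Fitting integer coefficients to these (and the overall shape) gives p.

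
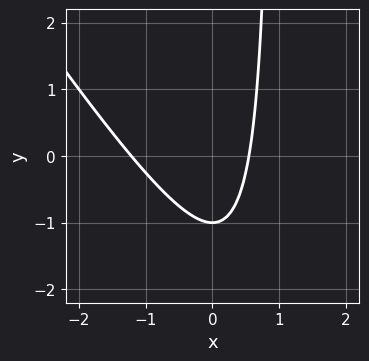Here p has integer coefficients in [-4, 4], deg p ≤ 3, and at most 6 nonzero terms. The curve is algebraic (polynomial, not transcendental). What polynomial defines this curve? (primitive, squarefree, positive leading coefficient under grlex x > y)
3*x^2 + 2*x*y + 2*x - 2*y - 2

(a) Degree: the shape is more complex than any degree-1 curve, so deg p = 2.
(b) Reading off the gridlines: it crosses the y-axis at the gridline y = -1.
(c) Assembling these constraints gives the stated polynomial.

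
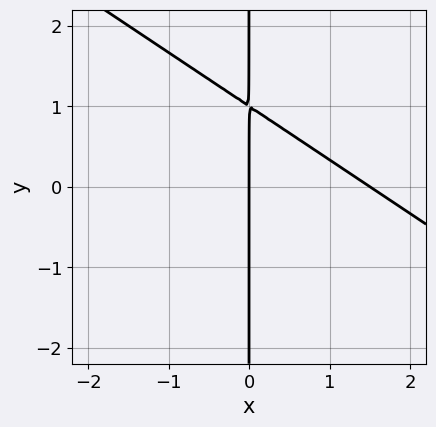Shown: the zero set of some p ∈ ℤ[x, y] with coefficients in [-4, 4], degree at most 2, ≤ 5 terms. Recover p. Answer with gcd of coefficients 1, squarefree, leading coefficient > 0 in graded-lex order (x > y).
First, deg p = 2. The shape is more complex than any degree-1 curve.
Next, reading off the gridlines: one x-axis crossing is at x = 0; the visible y-axis segment lies entirely on the curve.
Finally, fitting integer coefficients to these (and the overall shape) gives p.

2*x^2 + 3*x*y - 3*x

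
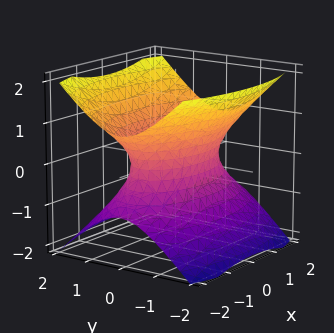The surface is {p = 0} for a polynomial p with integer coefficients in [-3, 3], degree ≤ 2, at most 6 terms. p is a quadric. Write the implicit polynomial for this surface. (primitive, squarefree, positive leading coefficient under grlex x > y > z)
1. Degree: one connected sheet with a waist; a quadric, so deg p = 2.
2. Symmetries: it's symmetric under z → −z, forcing even powers of z; it's symmetric under x → −x, forcing even powers of x; mirror symmetry y ↦ −y ⇒ only even powers of y.
3. Against the integer gridlines: the surface avoids every integer z-axis point in the box.
4. Assembling these constraints gives the stated polynomial.

x^2 + 3*y^2 - 3*z^2 - 2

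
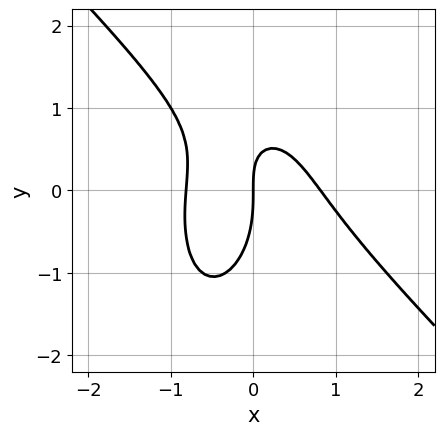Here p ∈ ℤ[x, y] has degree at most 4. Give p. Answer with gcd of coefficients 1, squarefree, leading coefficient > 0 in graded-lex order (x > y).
3*x^3 + 2*x^2*y + y^3 + 2*x*y - 2*x

First, the degree is 3 — no degree-2 curve has this shape.
Next, against the integer gridlines: one x-axis crossing is at x = 0; it crosses the y-axis at the gridline y = 0.
Finally, matching integer coefficients to the picture gives p.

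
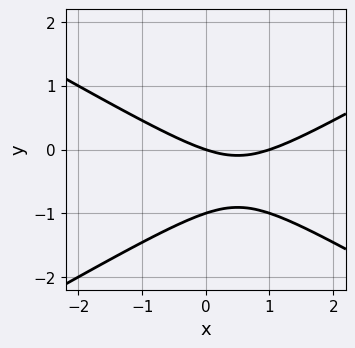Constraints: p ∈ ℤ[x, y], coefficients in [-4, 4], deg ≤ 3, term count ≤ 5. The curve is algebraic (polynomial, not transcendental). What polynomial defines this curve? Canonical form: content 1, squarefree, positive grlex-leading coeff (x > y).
1. The degree is 2 — no degree-1 curve has this shape.
2. Checking where it meets the axes: the x-axis gridline crossings are at x ∈ {0, 1}; among the integer gridlines, it crosses the y-axis at y ∈ {-1, 0}.
3. The integer polynomial consistent with all of this is the stated p.

x^2 - 3*y^2 - x - 3*y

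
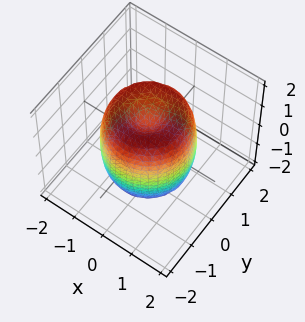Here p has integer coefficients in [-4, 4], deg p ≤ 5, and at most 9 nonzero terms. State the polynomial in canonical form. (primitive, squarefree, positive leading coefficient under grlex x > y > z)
2*x^4 + 4*x^2*y^2 + 2*y^4 - 3*x^2 - 3*y^2 + z^2 - 1

The degree is 4 — a generic line meets the surface in up to 4 points.
Symmetries: rotational symmetry about the z-axis ⇒ p depends on x, y only through x² + y².
Reading off the gridlines: the z-axis gridline crossings are at z ∈ {-1, 1}; a circular section at z = 0 has radius between 1 and 2.
Assembling these constraints gives the stated polynomial.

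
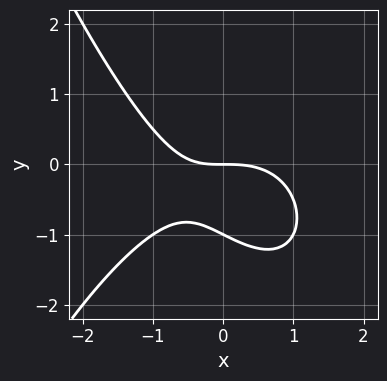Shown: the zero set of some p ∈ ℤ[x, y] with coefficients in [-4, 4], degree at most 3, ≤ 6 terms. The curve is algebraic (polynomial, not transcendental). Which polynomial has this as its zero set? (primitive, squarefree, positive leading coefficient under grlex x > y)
deg p = 3. A generic line meets the curve in up to 3 points.
From the axis intercepts and sections: among the integer gridlines, it crosses the y-axis at y ∈ {-1, 0}; it meets the x-axis at x = 0 (among the integer gridlines).
Putting this together gives p.

x^3 + x*y + 2*y^2 + 2*y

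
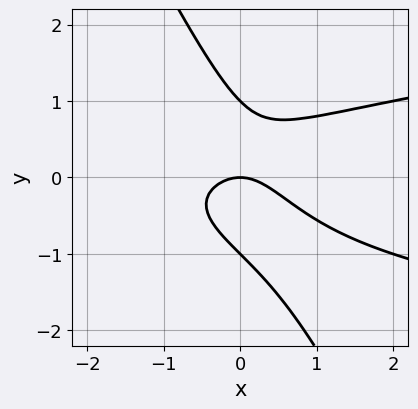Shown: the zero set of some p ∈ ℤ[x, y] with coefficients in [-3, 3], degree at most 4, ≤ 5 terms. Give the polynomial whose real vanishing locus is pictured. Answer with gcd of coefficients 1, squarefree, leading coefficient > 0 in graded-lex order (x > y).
(a) deg p = 3.
(b) From the visible intercepts: it meets the x-axis at x = 0 (among the integer gridlines); the y-axis gridline crossings are at y ∈ {-1, 0, 1}.
(c) Fitting integer coefficients to these (and the overall shape) gives p.

2*x*y^2 + y^3 - x^2 - y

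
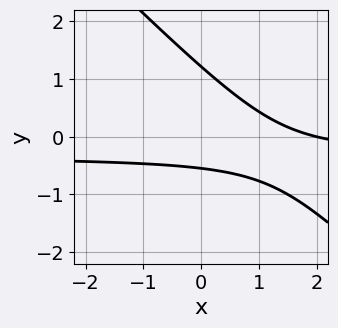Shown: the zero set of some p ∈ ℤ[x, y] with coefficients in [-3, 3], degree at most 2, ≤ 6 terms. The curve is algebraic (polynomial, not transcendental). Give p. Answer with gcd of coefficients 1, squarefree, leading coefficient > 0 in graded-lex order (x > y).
3*x*y + 3*y^2 + x - 2*y - 2

1. deg p = 2. A generic line meets the curve in up to 2 points.
2. Against the integer gridlines: it crosses the x-axis at the gridline x = 2.
3. Putting this together gives p.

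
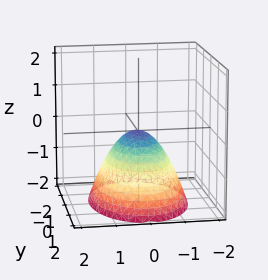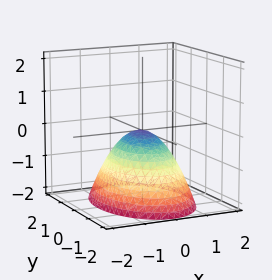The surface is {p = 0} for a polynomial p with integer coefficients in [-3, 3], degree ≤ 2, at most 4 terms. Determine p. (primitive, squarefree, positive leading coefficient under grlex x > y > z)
2*x^2 + y^2 + 2*z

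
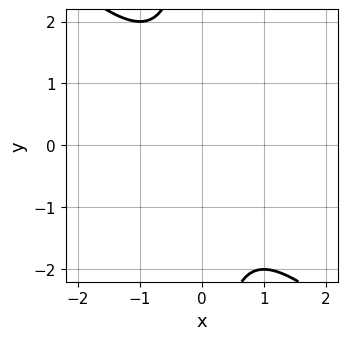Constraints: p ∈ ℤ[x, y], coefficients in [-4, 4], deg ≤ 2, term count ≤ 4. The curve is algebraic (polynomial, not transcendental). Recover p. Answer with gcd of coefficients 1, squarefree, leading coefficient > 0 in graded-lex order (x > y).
x^2 + x*y + 1

(a) deg p = 2. A generic line meets the curve in up to 2 points.
(b) Against the integer gridlines: it misses every integer gridline on the x-axis; the curve avoids every integer y-axis point in the box.
(c) Solving for integer coefficients yields p as stated.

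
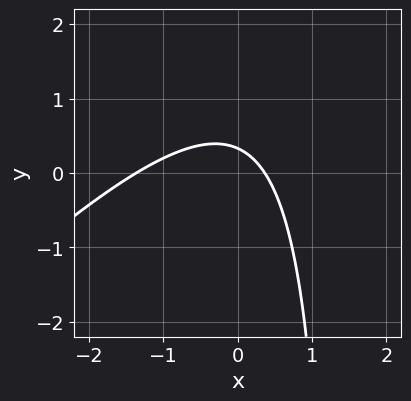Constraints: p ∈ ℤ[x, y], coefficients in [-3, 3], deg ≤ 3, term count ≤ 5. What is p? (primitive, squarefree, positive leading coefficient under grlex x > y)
2*x^2 - 2*x*y + 2*x + 3*y - 1

First, deg p = 2. The shape is more complex than any degree-1 curve.
Finally, the integer polynomial consistent with all of this is the stated p.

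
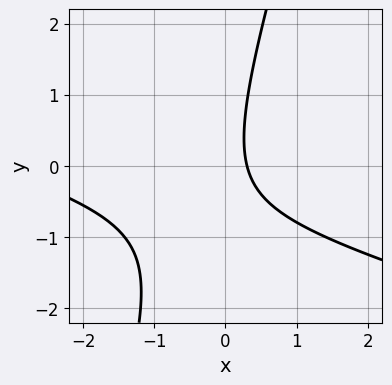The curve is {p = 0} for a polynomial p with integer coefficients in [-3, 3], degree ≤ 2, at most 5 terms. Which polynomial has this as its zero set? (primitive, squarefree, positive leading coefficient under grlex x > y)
x^2 + 3*x*y - y^2 + 3*x - 1

Degree: no degree-1 curve has this shape, so deg p = 2.
Checking where it meets the axes: the curve avoids every integer y-axis point in the box.
Putting this together gives p.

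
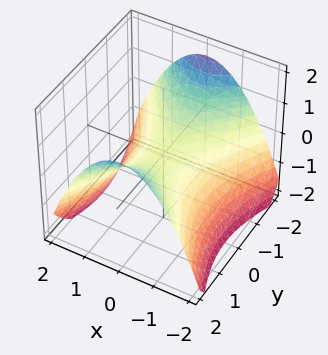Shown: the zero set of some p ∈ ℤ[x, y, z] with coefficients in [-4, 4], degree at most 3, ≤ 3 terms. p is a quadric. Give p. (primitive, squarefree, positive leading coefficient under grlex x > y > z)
2*x^2 - y^2 + 3*z

1. The degree is 2 — a saddle surface; a quadric.
2. Symmetries: the x ↦ −x reflection is a symmetry, so x appears only in even powers; it's symmetric under y → −y, forcing even powers of y.
3. Reading off the gridlines: it meets the x-axis at x = 0 (among the integer gridlines); one y-axis crossing is at y = 0.
4. Solving for integer coefficients yields p as stated.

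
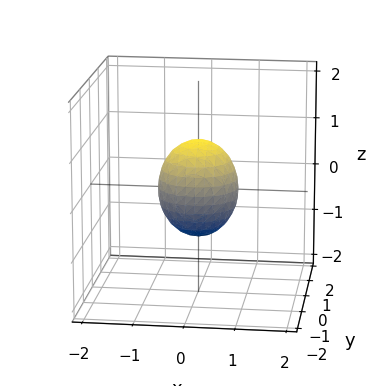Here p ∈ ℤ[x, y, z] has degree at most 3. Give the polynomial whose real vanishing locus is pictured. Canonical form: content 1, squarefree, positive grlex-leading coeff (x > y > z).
First, deg p = 2. The shape is more complex than any degree-1 surface.
Next, symmetry: every cross-section ⟂ z is a circle, so x, y appear only via x² + y².
Then, against the integer gridlines: a circular section at z = 0 has radius between 0 and 1; among the integer gridlines, it crosses the z-axis at z ∈ {-1, 1}.
Finally, fitting integer coefficients to these (and the overall shape) gives p.

3*x^2 + 3*y^2 + 2*z^2 - 2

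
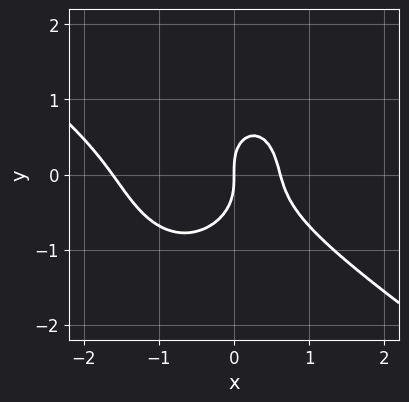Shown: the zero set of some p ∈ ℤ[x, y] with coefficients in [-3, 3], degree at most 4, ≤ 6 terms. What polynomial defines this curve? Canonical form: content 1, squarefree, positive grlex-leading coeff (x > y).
x^3 + x^2*y + y^3 + x^2 - x

1. deg p = 3.
2. From the visible intercepts: one y-axis crossing is at y = 0; it crosses the x-axis at the gridline x = 0.
3. The integer polynomial consistent with all of this is the stated p.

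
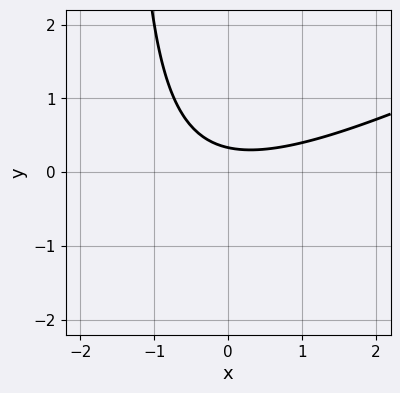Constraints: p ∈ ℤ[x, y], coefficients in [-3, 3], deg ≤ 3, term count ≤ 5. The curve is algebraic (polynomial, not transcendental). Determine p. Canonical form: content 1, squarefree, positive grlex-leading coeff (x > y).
x^2 - 2*x*y - 3*y + 1

deg p = 2.
From the visible intercepts: the curve avoids every integer x-axis point in the box.
Together with the visible shape, these determine p as stated.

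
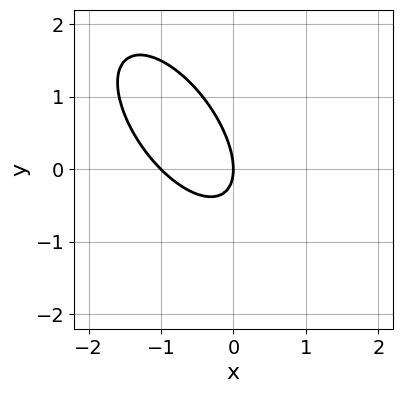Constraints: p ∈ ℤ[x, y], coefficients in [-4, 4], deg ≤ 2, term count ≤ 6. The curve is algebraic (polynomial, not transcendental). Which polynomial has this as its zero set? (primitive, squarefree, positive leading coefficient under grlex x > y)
First, degree: the shape is more complex than any degree-1 curve, so deg p = 2.
Then, checking where it meets the axes: it meets the y-axis at y = 0 (among the integer gridlines); among the integer gridlines, it crosses the x-axis at x ∈ {-1, 0}.
Finally, assembling these constraints gives the stated polynomial.

3*x^2 + 3*x*y + 2*y^2 + 3*x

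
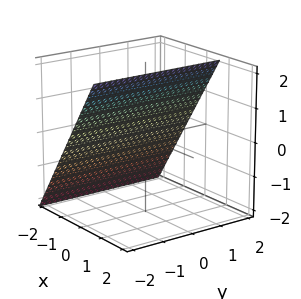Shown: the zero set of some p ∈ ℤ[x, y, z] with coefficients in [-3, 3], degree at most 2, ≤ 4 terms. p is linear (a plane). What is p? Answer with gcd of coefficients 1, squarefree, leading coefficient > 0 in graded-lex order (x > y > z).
1. The degree is 1 — the surface is flat (a plane).
2. Observable constraints: it crosses the z-axis at the gridline z = 1; the surface avoids every integer y-axis point in the box.
3. Matching integer coefficients to the picture gives p.

3*x - 2*z + 2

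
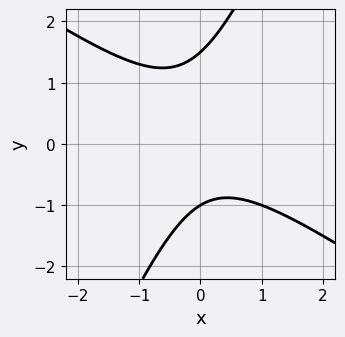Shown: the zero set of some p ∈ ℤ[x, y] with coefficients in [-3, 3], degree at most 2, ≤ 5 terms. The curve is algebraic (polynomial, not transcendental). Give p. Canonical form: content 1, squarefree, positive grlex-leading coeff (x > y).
3*x^2 + 3*x*y - 2*y^2 + y + 3

(a) The degree is 2 — the shape is more complex than any degree-1 curve.
(b) Reading off the gridlines: it meets the y-axis at y = -1 (among the integer gridlines); it misses every integer gridline on the x-axis.
(c) Assembling these constraints gives the stated polynomial.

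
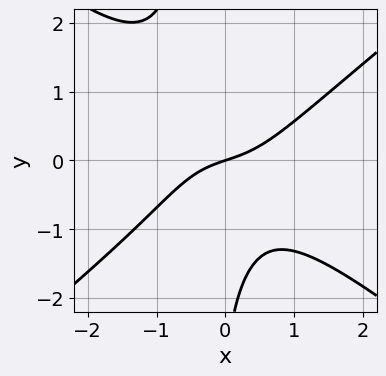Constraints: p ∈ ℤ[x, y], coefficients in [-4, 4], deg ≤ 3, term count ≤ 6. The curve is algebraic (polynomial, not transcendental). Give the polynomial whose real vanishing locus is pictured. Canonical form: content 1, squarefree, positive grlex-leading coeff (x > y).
2*x^3 - 3*x*y^2 - y^2 + x - 3*y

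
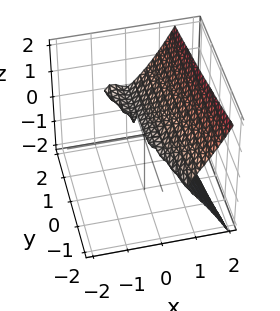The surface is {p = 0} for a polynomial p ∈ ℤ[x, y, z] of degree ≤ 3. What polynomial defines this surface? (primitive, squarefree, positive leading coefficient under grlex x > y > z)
3*x^3 + x^2*y - 3*z^2

First, there are 2 components. They look like related sheets of one shape, so recover p as a whole.
Next, deg p = 3. No degree-2 surface has this shape.
Then, against the integer gridlines: every point of the y-axis in the box is on the surface; it meets the x-axis at x = 0 (among the integer gridlines); it meets the z-axis at z = 0 (among the integer gridlines).
Finally, together with the visible shape, these determine p as stated.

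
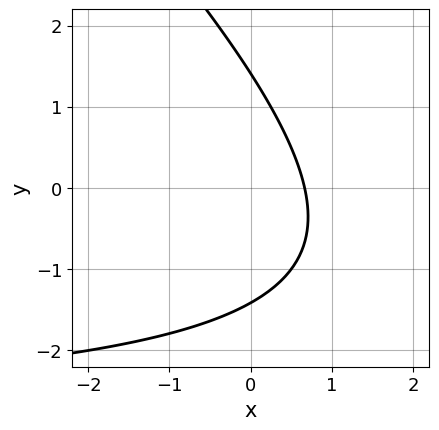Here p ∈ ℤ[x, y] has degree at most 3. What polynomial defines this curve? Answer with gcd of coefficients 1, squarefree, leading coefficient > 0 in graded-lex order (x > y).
First, deg p = 2.
Finally, putting this together gives p.

x*y + y^2 + 3*x - 2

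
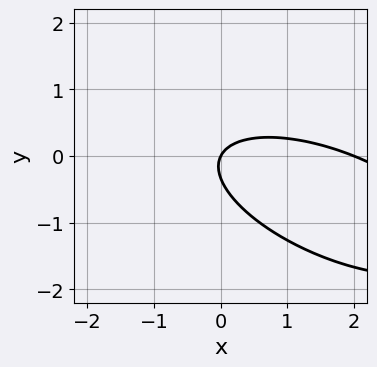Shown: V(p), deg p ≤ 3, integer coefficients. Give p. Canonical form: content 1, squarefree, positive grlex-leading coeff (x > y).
Degree: the shape is more complex than any degree-1 curve, so deg p = 2.
Observable constraints: one y-axis crossing is at y = 0; among the integer gridlines, it crosses the x-axis at x ∈ {0, 2}.
Putting this together gives p.

x^2 + 2*x*y + 3*y^2 - 2*x + y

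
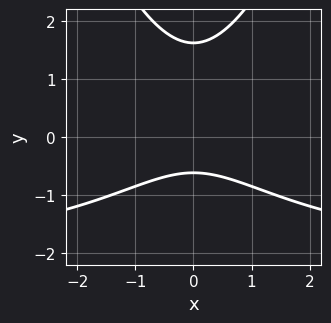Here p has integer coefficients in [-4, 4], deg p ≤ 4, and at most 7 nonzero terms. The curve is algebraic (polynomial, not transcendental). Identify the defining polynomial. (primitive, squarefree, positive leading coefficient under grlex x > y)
x^2*y + 2*x^2 - 2*y^2 + 2*y + 2

deg p = 3. No degree-2 curve has this shape.
Symmetries: the x ↦ −x reflection is a symmetry, so x appears only in even powers.
Against the integer gridlines: it misses every integer gridline on the x-axis.
Together with the visible shape, these determine p as stated.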